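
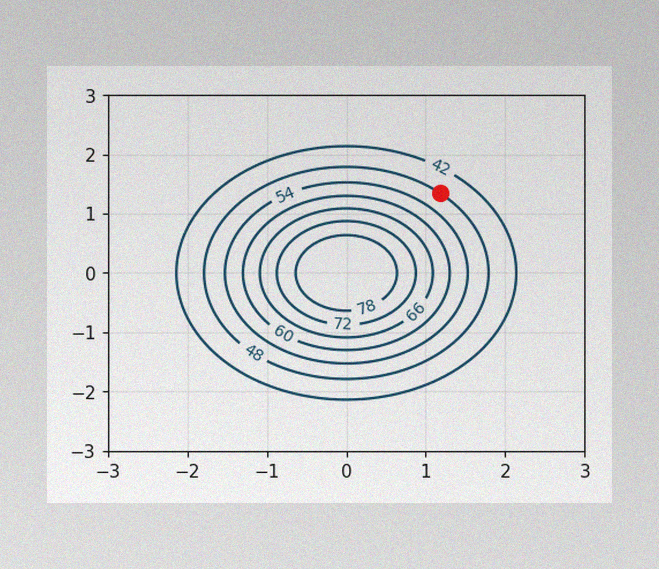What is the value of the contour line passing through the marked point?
The image has some photo noise and uneven lighting. The marked point sits on the contour labelled 48.

48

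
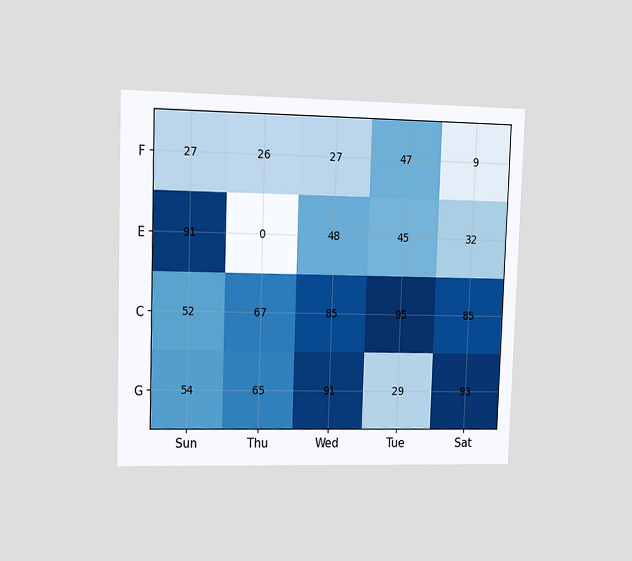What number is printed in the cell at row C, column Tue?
The chart is viewed at a slight angle. The (C, Tue) cell reads 95.

95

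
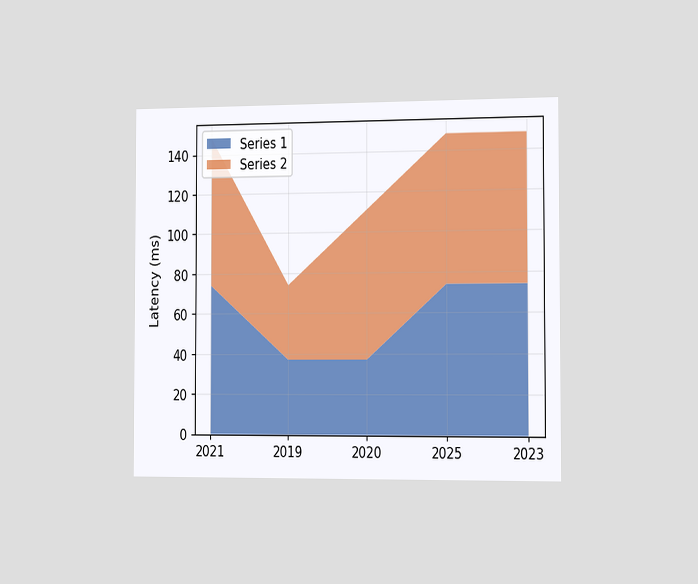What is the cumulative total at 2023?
148ms

The chart is viewed slightly from the right. The stacked total at 2023 reaches 148ms.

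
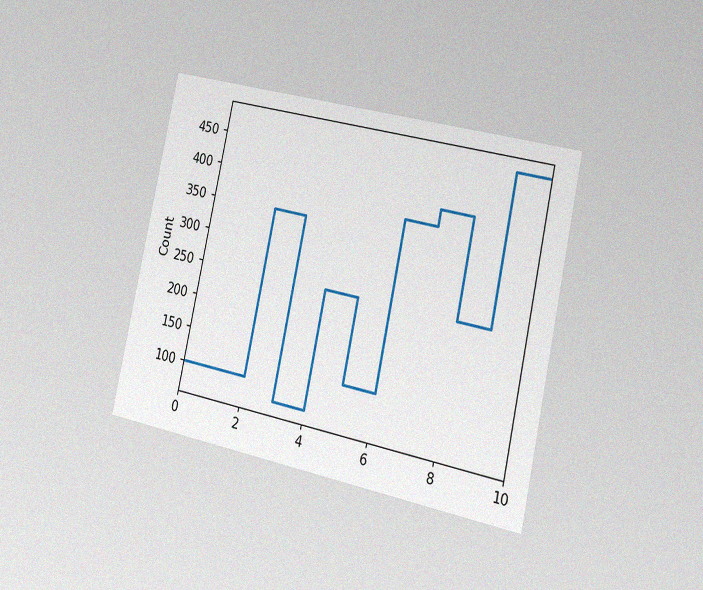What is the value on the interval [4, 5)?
250

The chart is tilted about 12° clockwise and viewed slightly from the right, with some photo noise. On [4, 5) the step sits at 250.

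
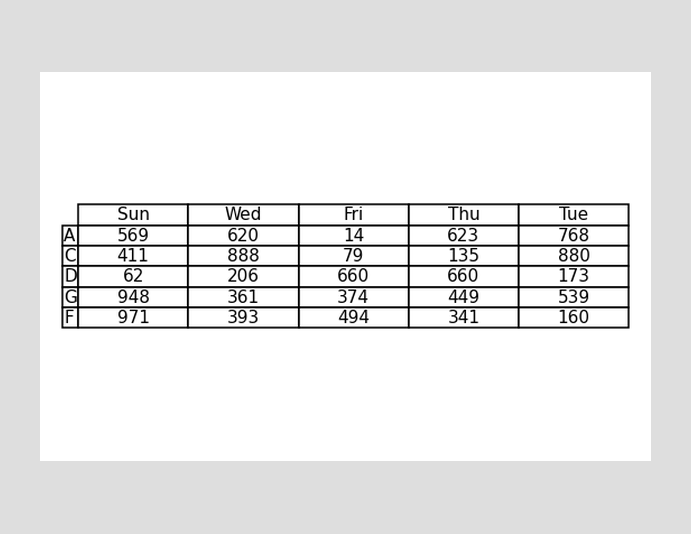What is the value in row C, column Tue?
880

The (C, Tue) cell reads 880.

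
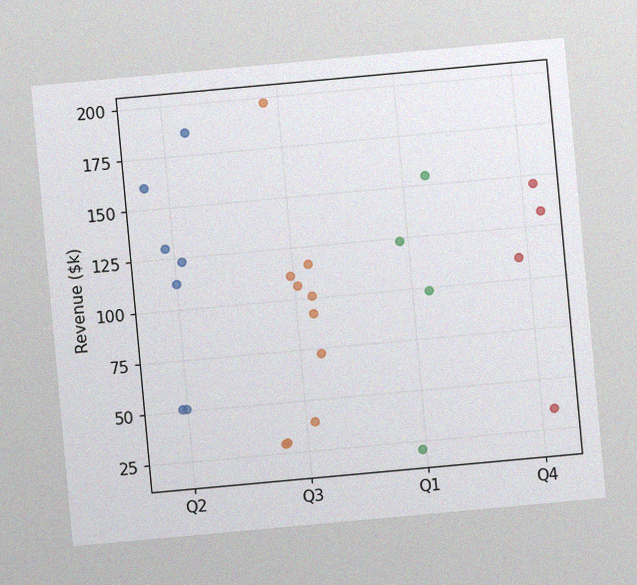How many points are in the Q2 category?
7

The chart is tilted about 5° counter-clockwise, with some photo noise. Counting the markers in the Q2 column gives 7.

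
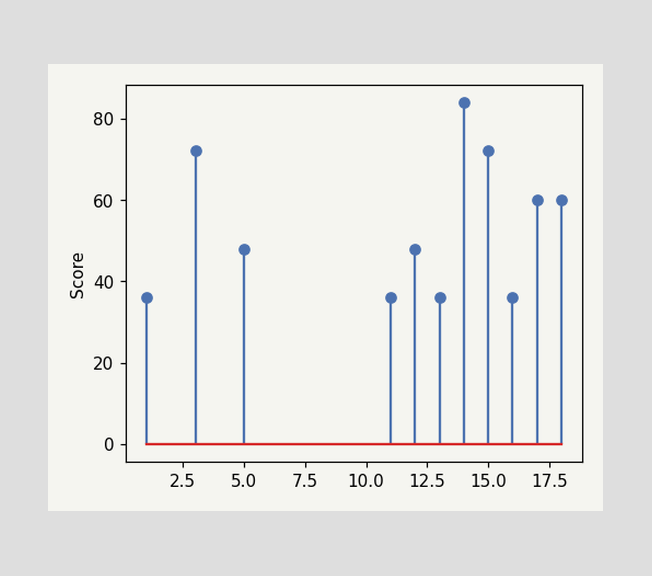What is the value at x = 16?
The stem at x=16 reaches 36.

36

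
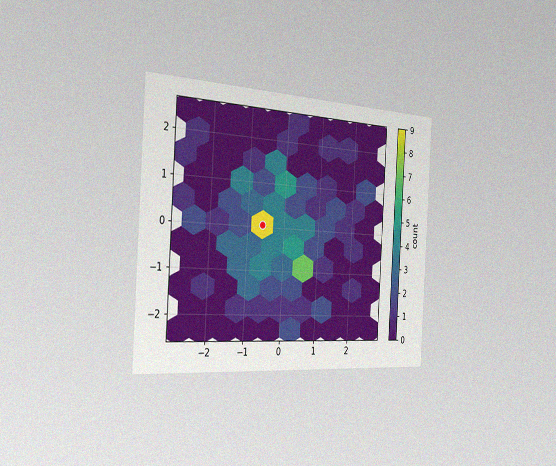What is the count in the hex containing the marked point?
The chart is tilted about 3° clockwise and viewed slightly from the left, with some photo noise. The marked hex reads 9 on the colorbar.

9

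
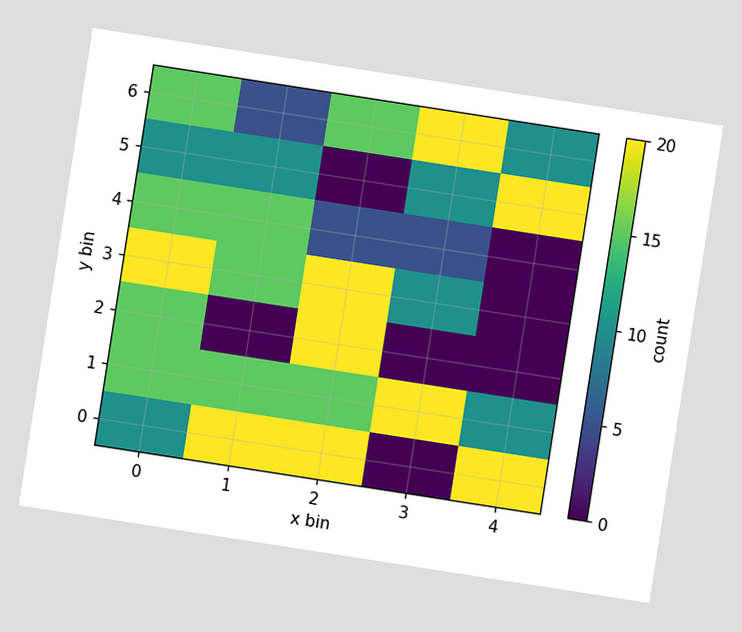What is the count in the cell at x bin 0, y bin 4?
The chart is tilted about 9° clockwise. Matching the cell (0, 4) against the colorbar gives 15.

15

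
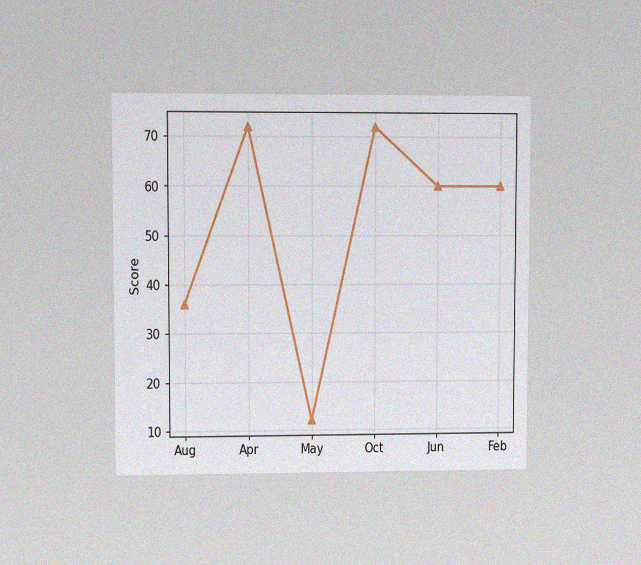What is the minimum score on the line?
The chart is viewed at a slight angle, with some photo noise. The lowest point is at May, and reading across to the y-axis gives 12.

12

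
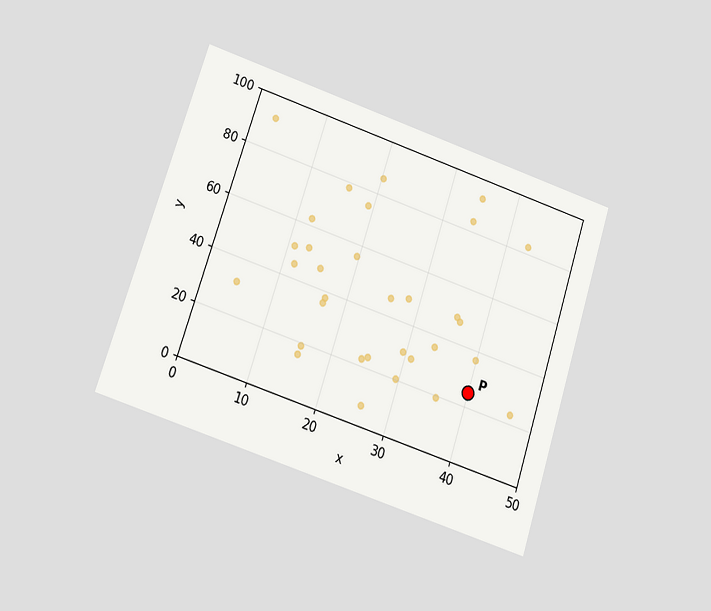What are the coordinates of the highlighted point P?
The chart is tilted about 18° clockwise and viewed at a slight angle. Following the gridlines from P to each axis, P sits at (40, 25).

(40, 25)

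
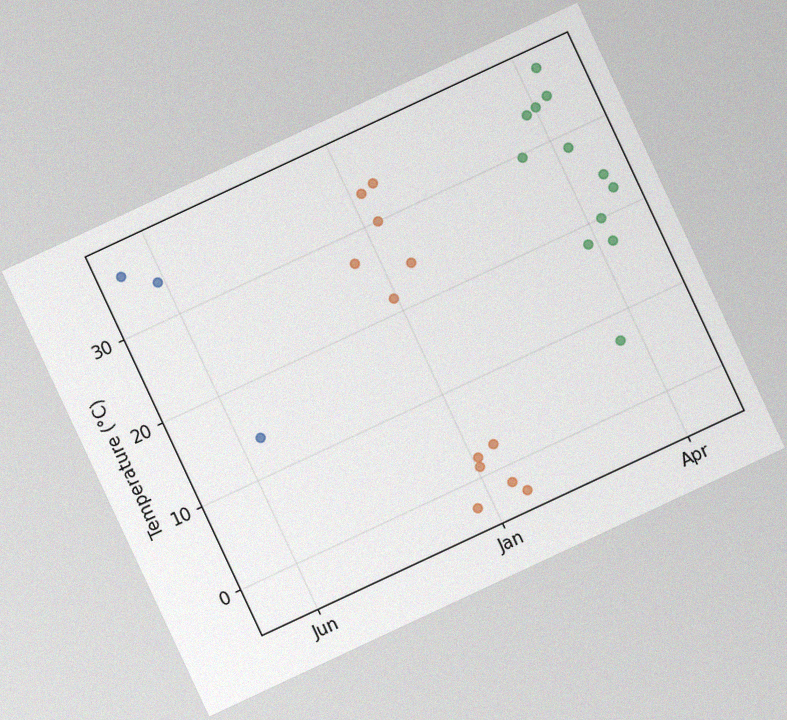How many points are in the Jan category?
The chart is tilted about 25° counter-clockwise, with some photo noise. Counting the markers in the Jan column gives 12.

12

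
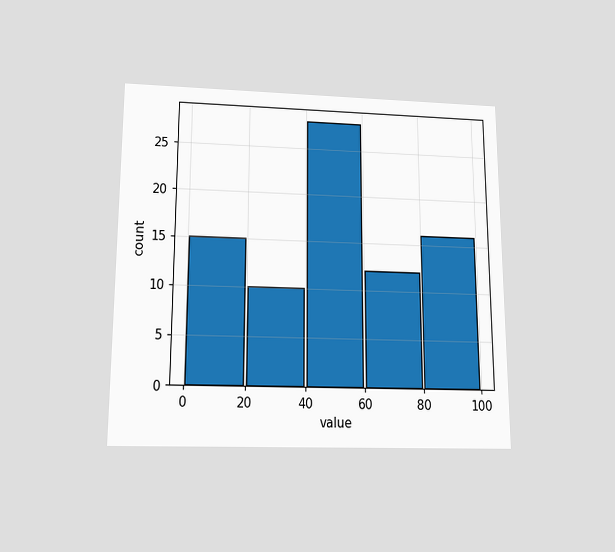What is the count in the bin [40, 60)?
28

The chart is viewed slightly from below. The [40, 60) bin has height 28.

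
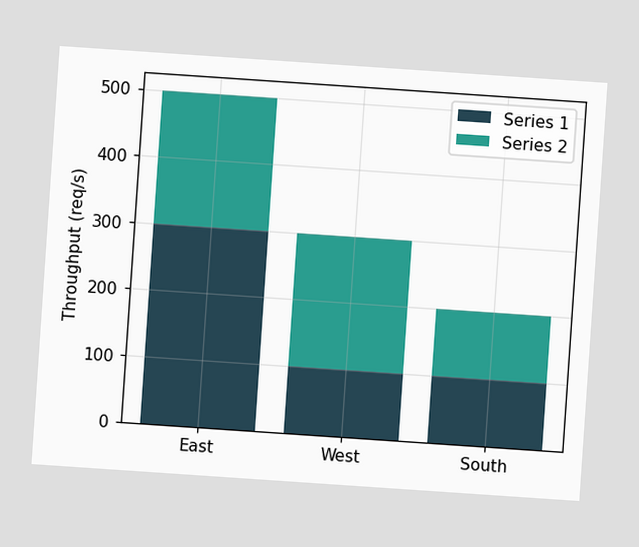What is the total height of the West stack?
300req/s

The chart is tilted about 4° clockwise. The West stack's top reaches 300req/s on the y-axis.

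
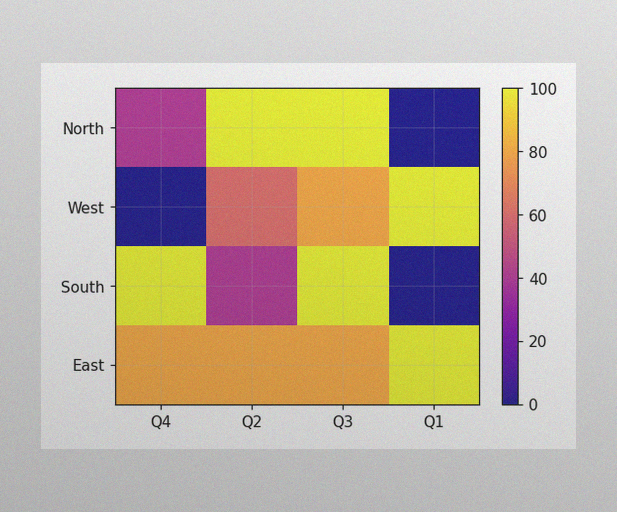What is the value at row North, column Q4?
40

The image has some photo noise and uneven lighting. Matching cell (North, Q4) against the colorbar gives 40.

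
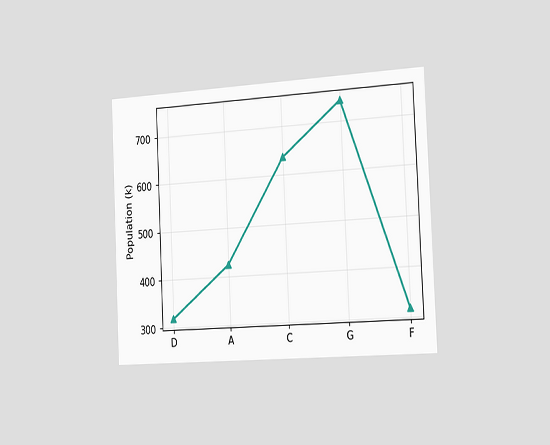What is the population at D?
The chart is tilted about 3° counter-clockwise and viewed slightly from the right. At D, the line is at 318k.

318k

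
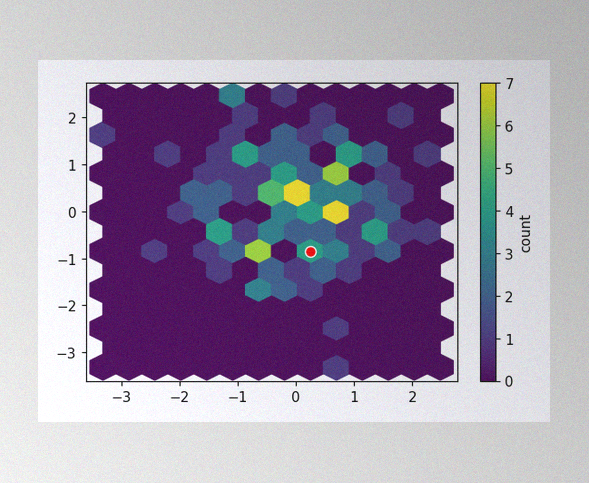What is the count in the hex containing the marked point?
4

The image has some photo noise and uneven lighting. The marked hex reads 4 on the colorbar.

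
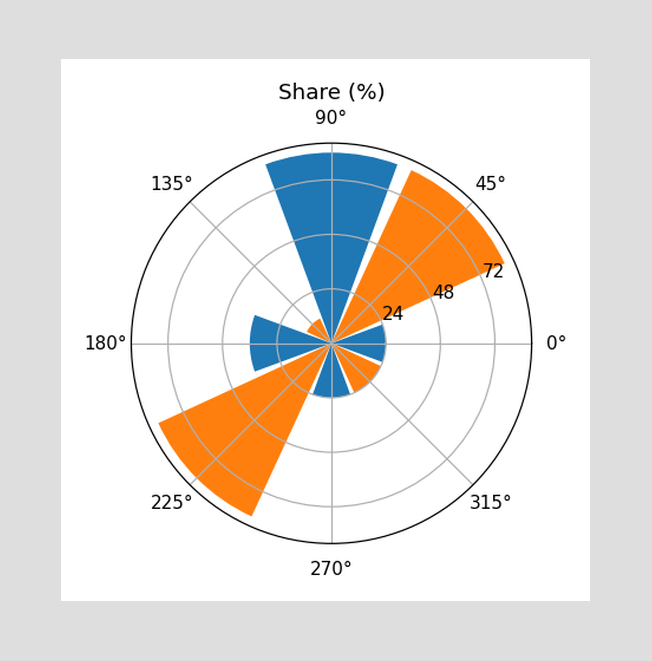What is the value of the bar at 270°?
24%

The bar at 270° reaches 24% on the radial axis.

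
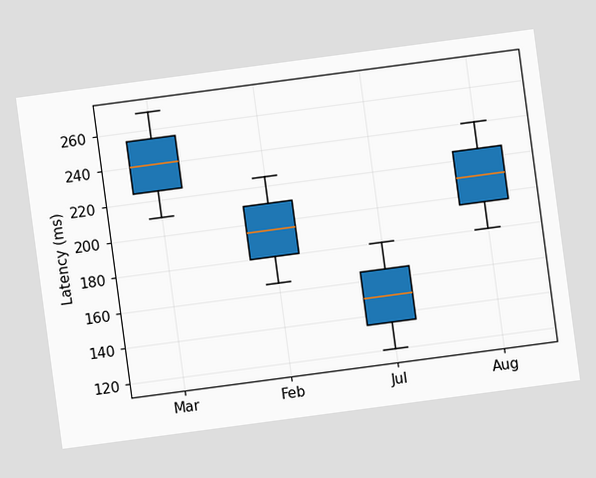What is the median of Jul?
150ms

The chart is tilted about 8° counter-clockwise. The median line in the Jul box sits at 150ms.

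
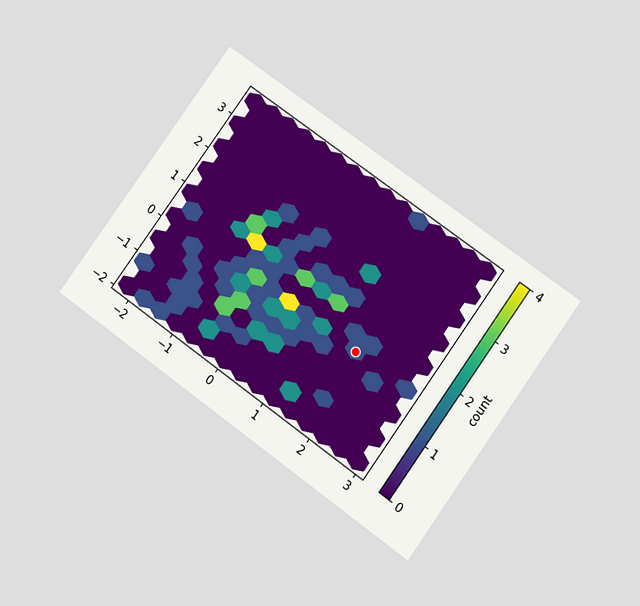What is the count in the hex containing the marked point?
The chart is tilted about 36° clockwise and viewed slightly from below. The marked hex reads 1 on the colorbar.

1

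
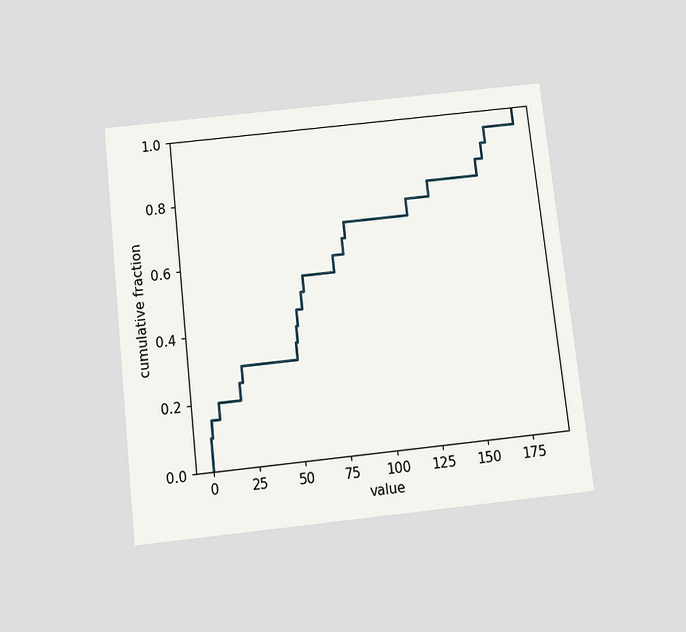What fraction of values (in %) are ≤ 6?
The chart is tilted about 6° counter-clockwise and viewed slightly from below. At x=6 the ECDF step is at 20%.

20%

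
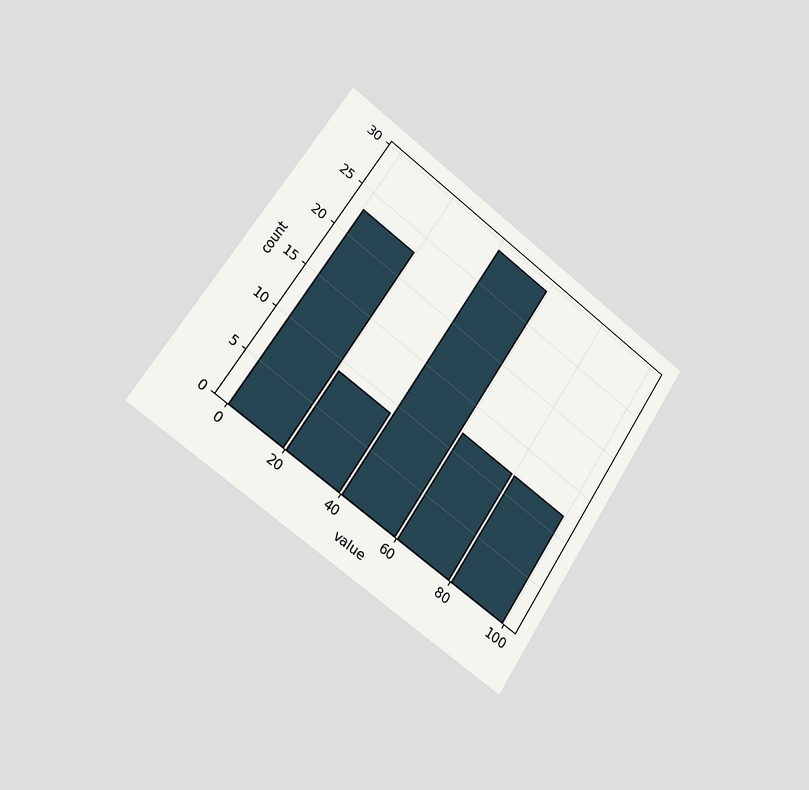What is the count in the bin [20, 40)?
9

The chart is tilted about 33° clockwise and viewed slightly from the left. The [20, 40) bin has height 9.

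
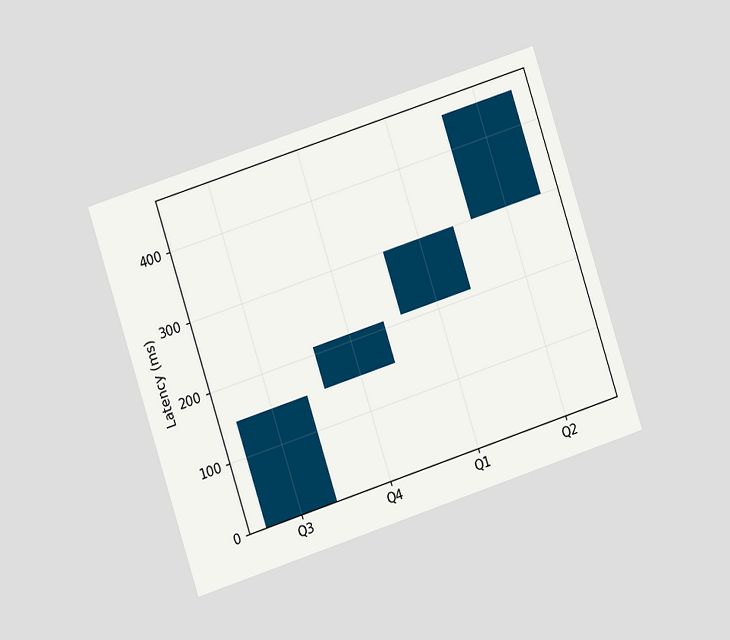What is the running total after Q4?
The chart is tilted about 18° counter-clockwise and viewed at a slight angle. After Q4 the running total reaches 210ms.

210ms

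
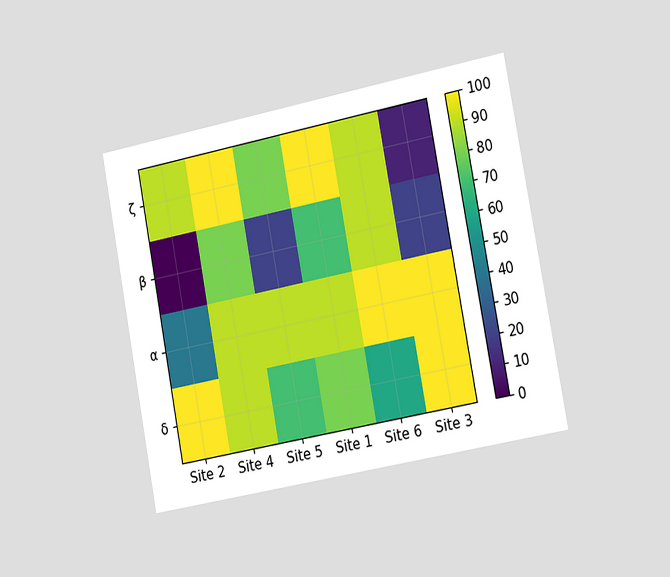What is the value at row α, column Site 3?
100

The chart is tilted about 11° counter-clockwise and viewed slightly from the right. Matching cell (α, Site 3) against the colorbar gives 100.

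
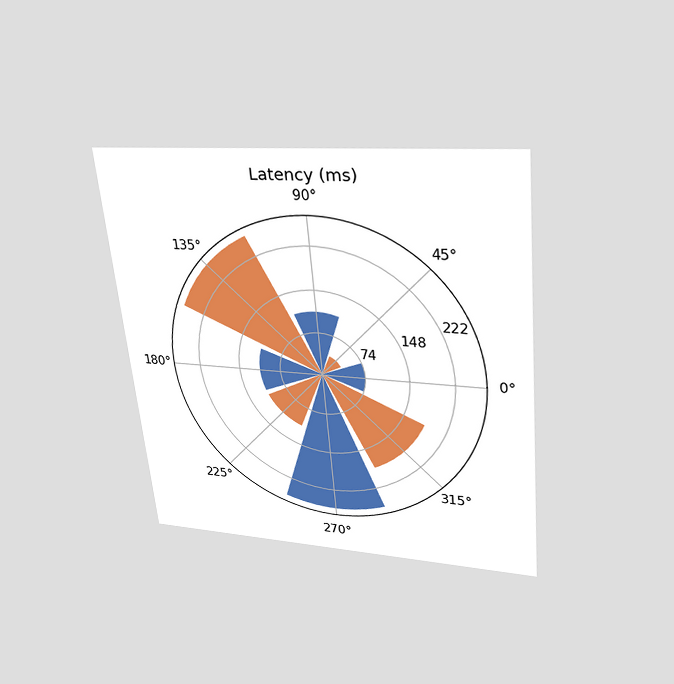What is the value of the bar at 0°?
74ms

The chart is tilted about 6° counter-clockwise and viewed slightly from above. The bar at 0° reaches 74ms on the radial axis.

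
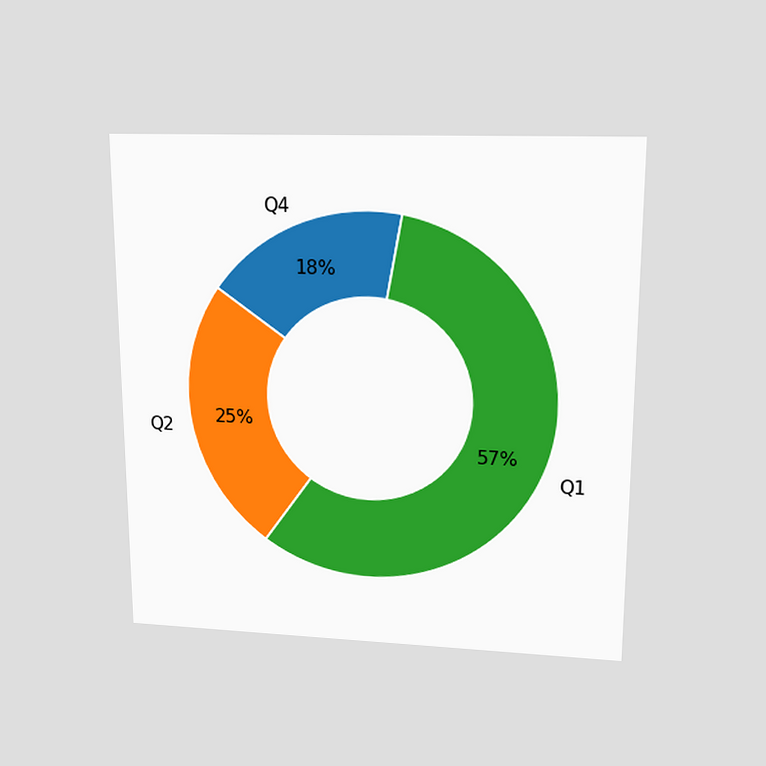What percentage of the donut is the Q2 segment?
The chart is viewed slightly from above. The Q2 segment takes up 25% of the ring.

25%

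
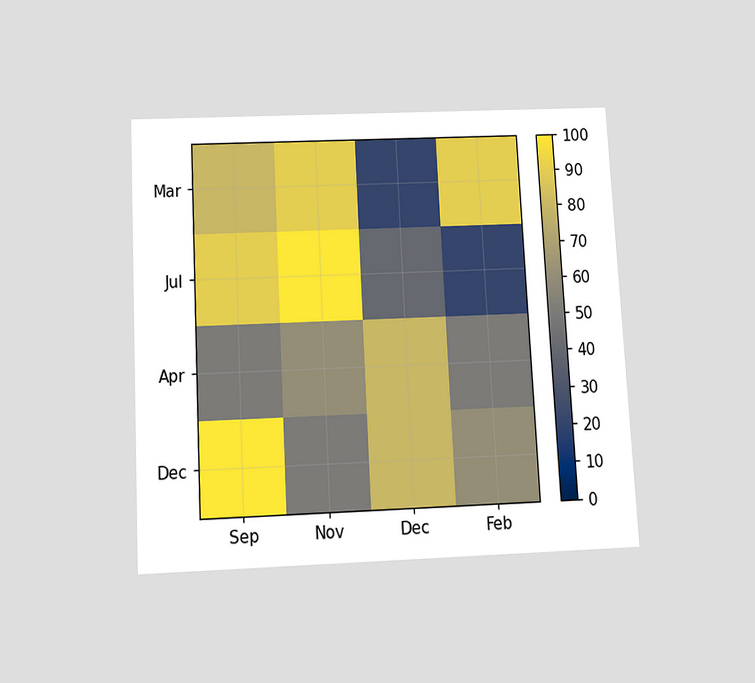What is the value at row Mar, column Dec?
20

The chart is tilted about 3° counter-clockwise and viewed slightly from below. Matching cell (Mar, Dec) against the colorbar gives 20.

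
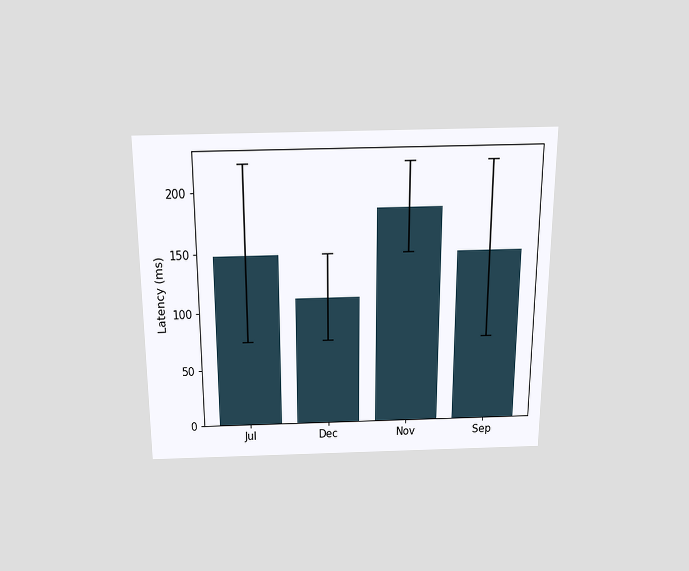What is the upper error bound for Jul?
The chart is viewed slightly from above. The Jul bar's upper whisker reaches 222ms.

222ms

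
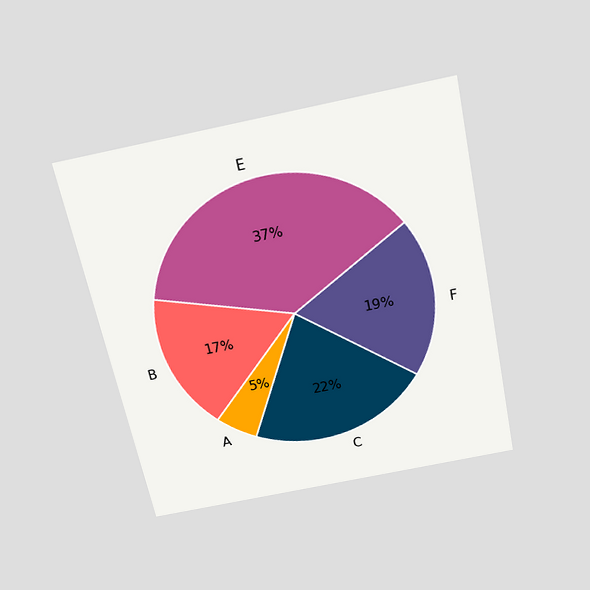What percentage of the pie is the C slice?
22%

The chart is tilted about 12° counter-clockwise and viewed slightly from above. The C slice takes up 22% of the pie.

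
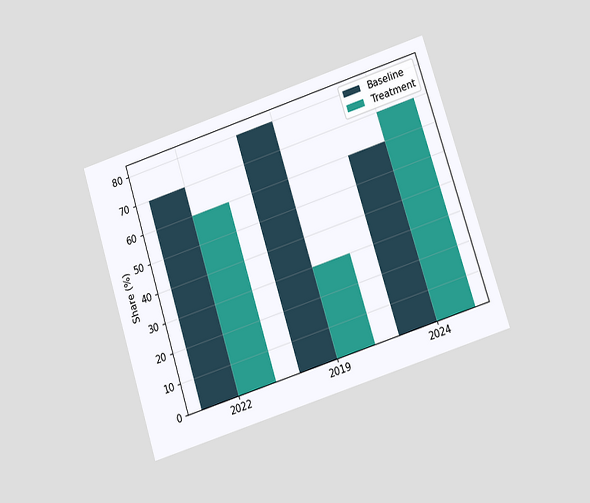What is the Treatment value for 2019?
30%

The chart is tilted about 18° counter-clockwise and viewed at a slight angle. The Treatment bar at 2019 reaches 30% on the y-axis.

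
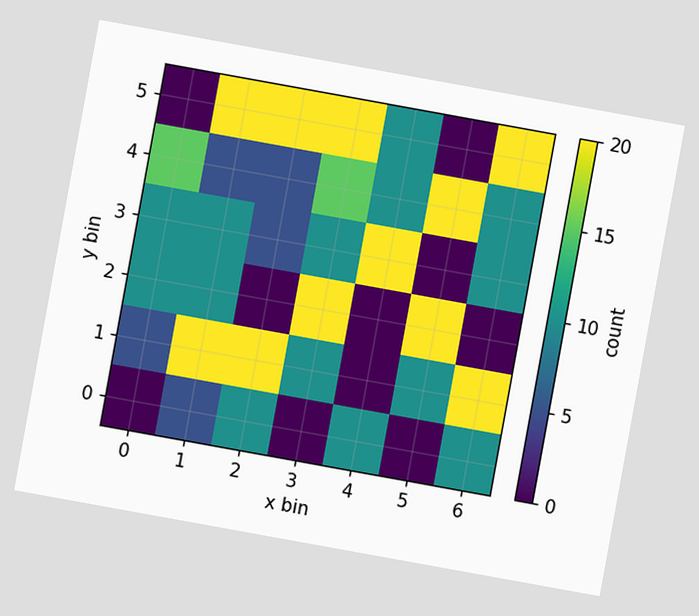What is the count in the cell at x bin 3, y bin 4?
15

The chart is tilted about 10° clockwise. Matching the cell (3, 4) against the colorbar gives 15.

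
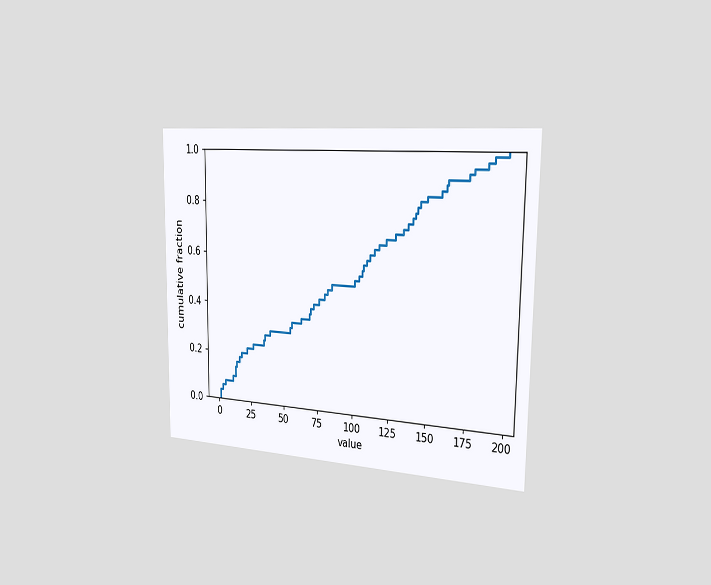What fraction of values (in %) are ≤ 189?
98%

The chart is viewed slightly from the right. At x=189 the ECDF step is at 98%.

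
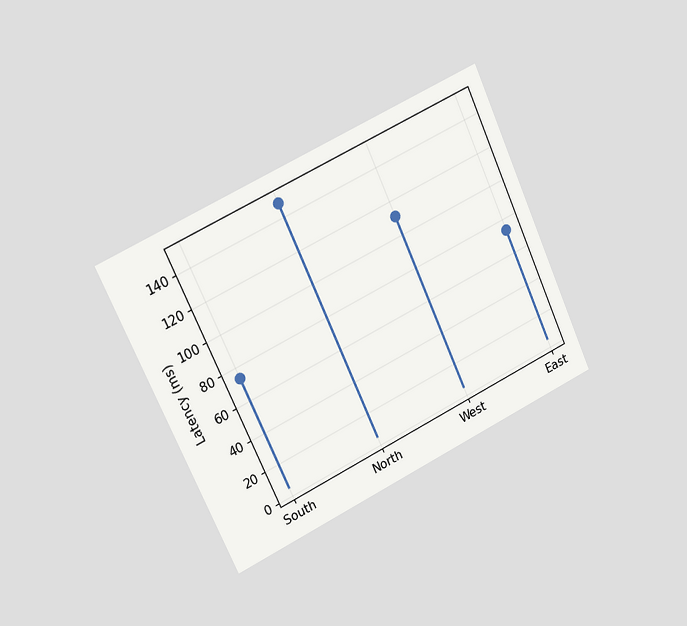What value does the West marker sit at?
111ms

The chart is tilted about 25° counter-clockwise and viewed slightly from the left. The West marker sits at 111ms.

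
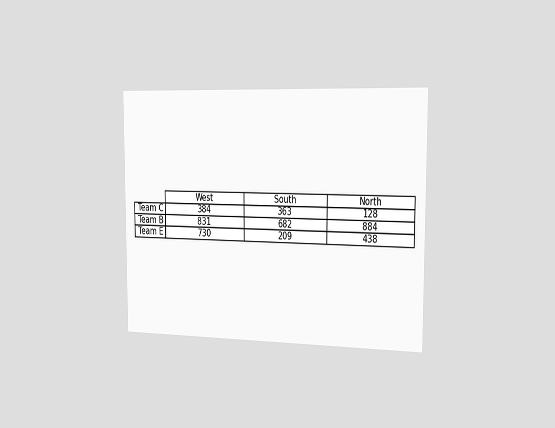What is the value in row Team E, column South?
209

The chart is viewed slightly from the right. The (Team E, South) cell reads 209.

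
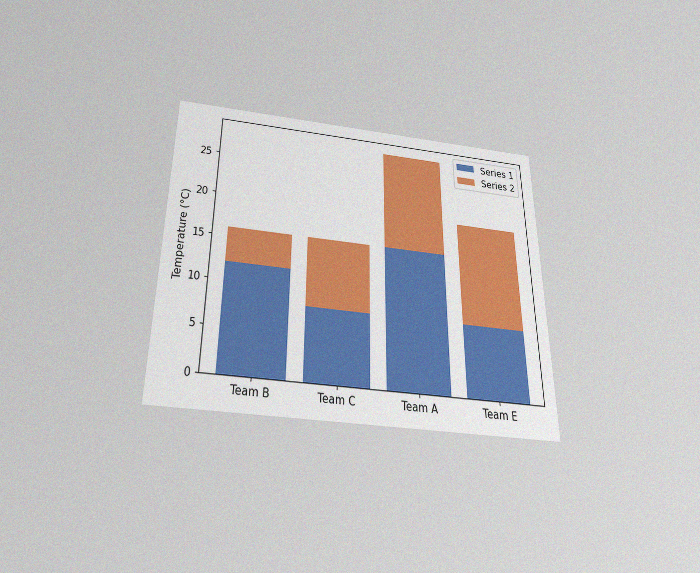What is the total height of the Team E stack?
20°C

The chart is viewed slightly from below, with some photo noise. The Team E stack's top reaches 20°C on the y-axis.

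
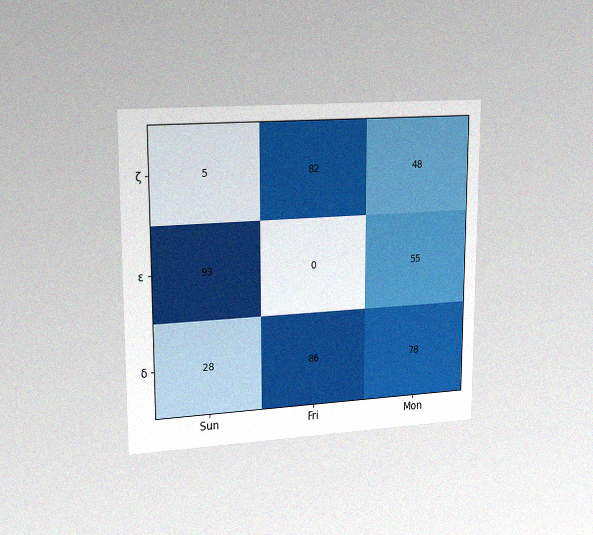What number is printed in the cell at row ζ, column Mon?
The chart is viewed slightly from the left, with some photo noise. The (ζ, Mon) cell reads 48.

48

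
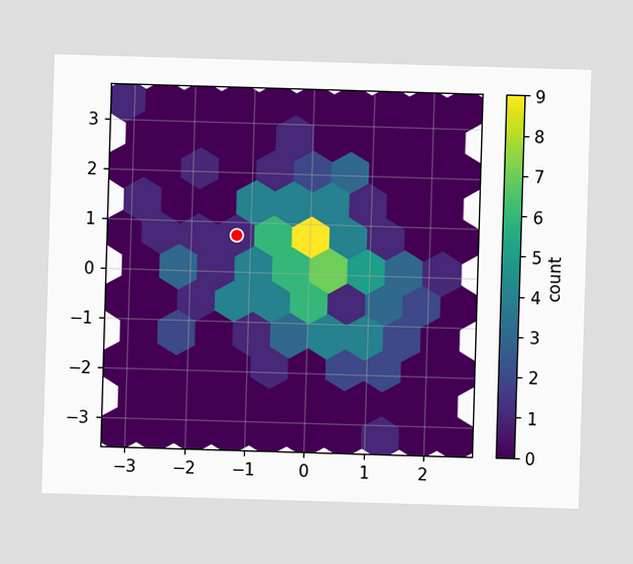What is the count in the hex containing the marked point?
The marked hex reads 1 on the colorbar.

1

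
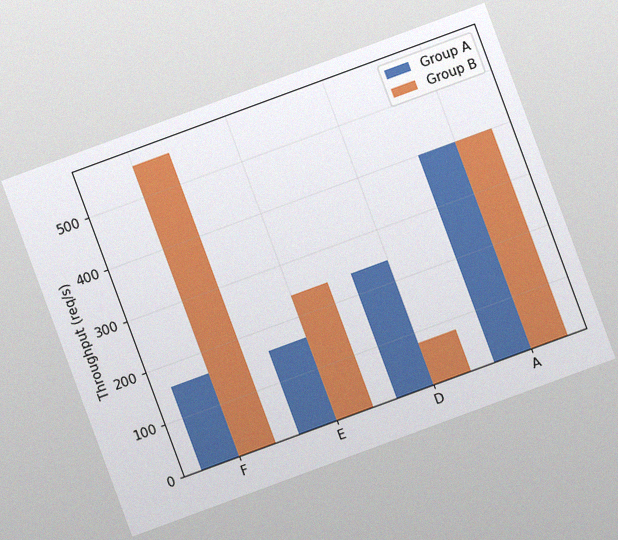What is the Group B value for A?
400req/s

The chart is tilted about 20° counter-clockwise, with some photo noise. The Group B bar at A reaches 400req/s on the y-axis.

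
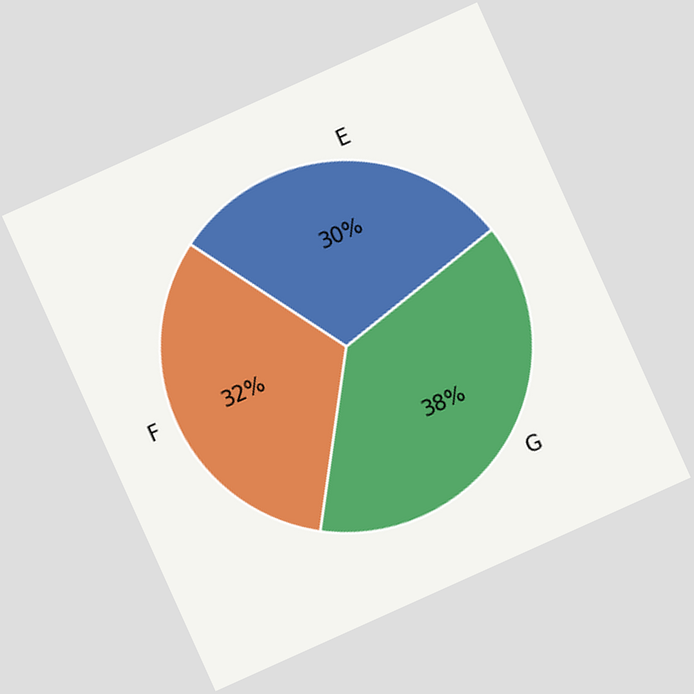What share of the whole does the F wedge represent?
The chart is tilted about 24° counter-clockwise. The F slice takes up 32% of the pie.

32%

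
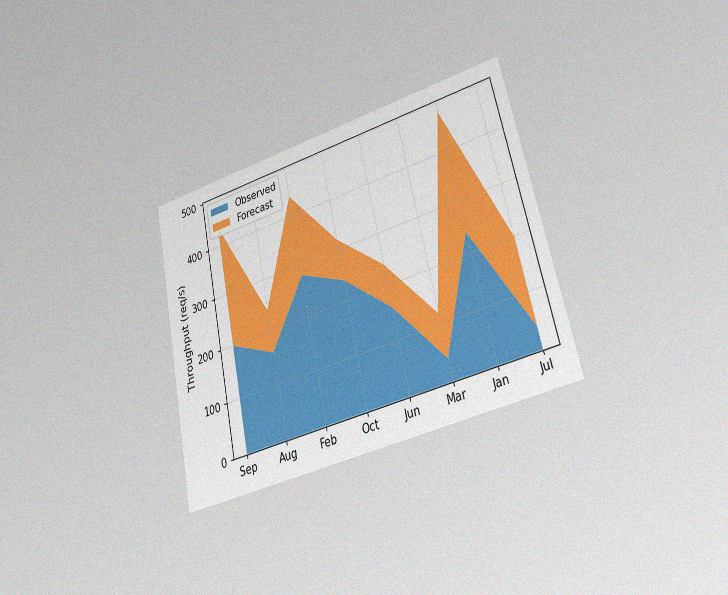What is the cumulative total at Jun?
240req/s

The chart is tilted about 12° counter-clockwise and viewed at a slight angle, with some photo noise. The stacked total at Jun reaches 240req/s.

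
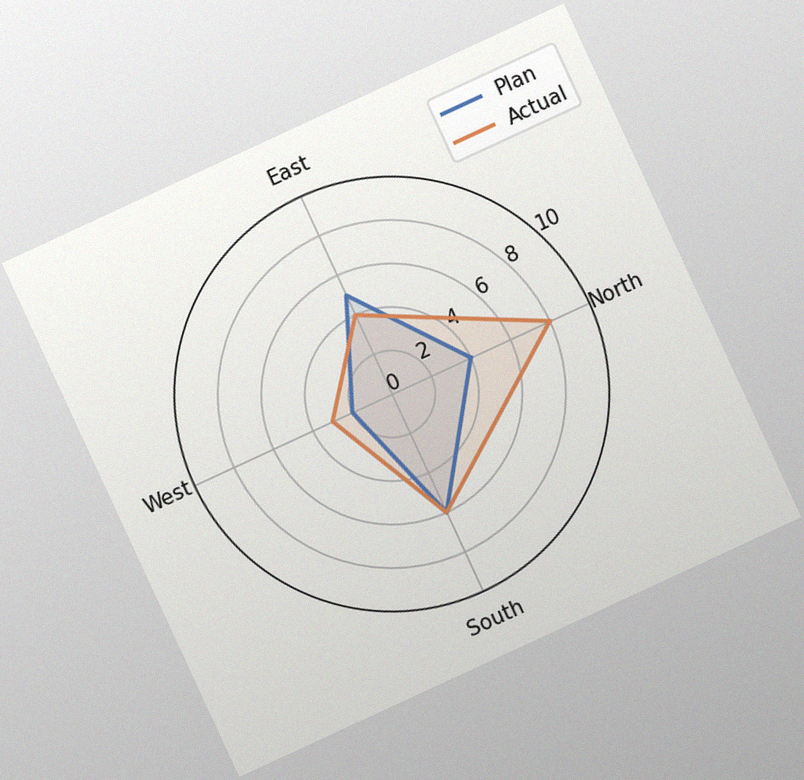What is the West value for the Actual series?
The chart is tilted about 25° counter-clockwise, with some photo noise. On the West axis, Actual reaches 3.

3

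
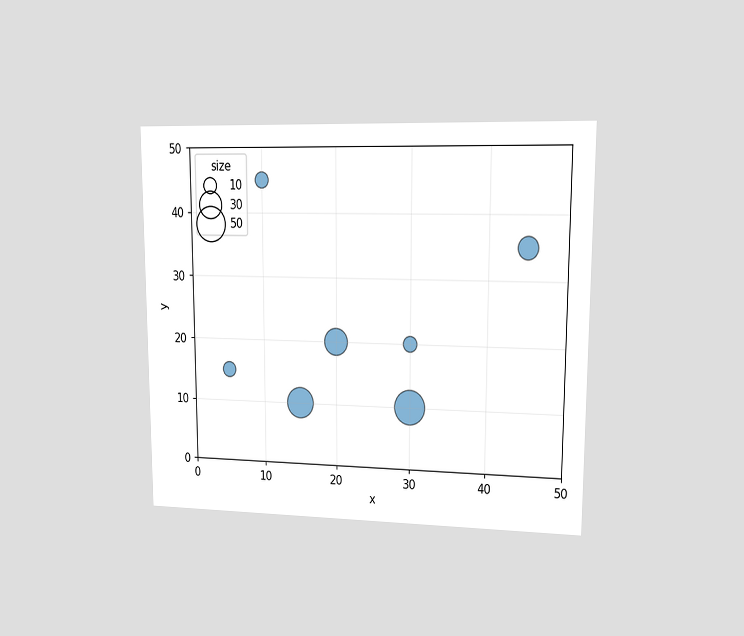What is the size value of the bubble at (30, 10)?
50

The chart is viewed at a slight angle. Matching the bubble at (30, 10) against the size legend gives 50.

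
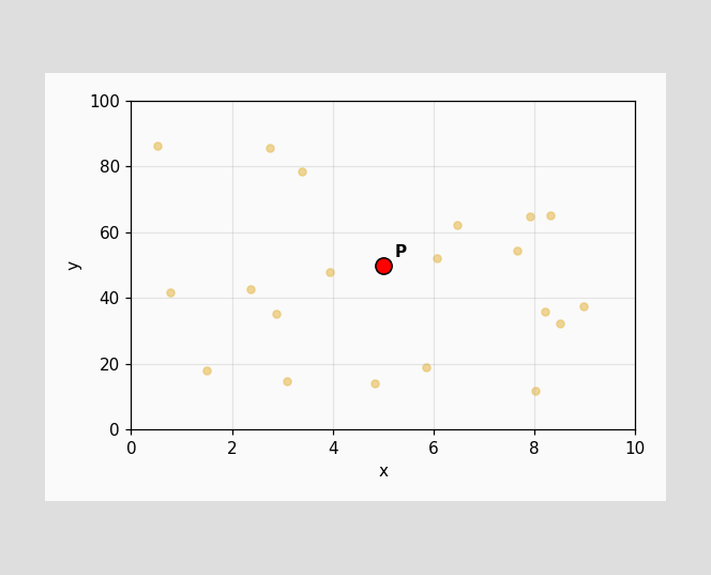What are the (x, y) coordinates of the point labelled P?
(5, 50)

Following the gridlines from P to each axis, P sits at (5, 50).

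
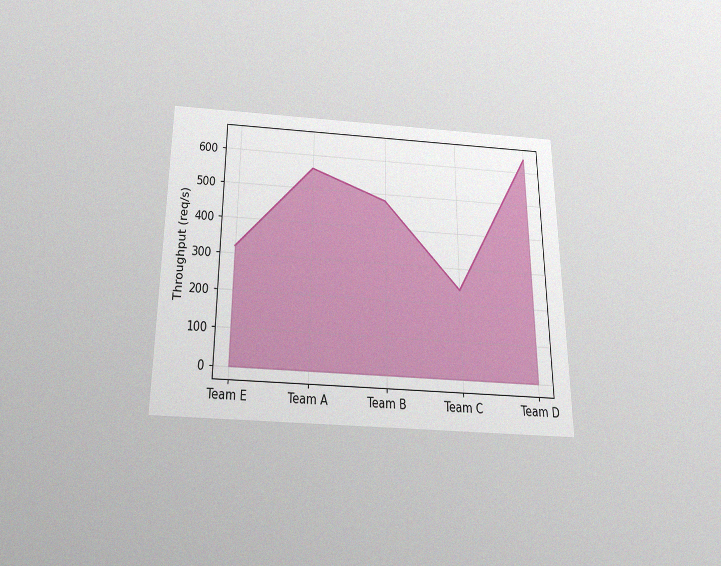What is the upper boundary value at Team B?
The chart is viewed slightly from below, with some photo noise. At Team B the upper boundary is at 480req/s.

480req/s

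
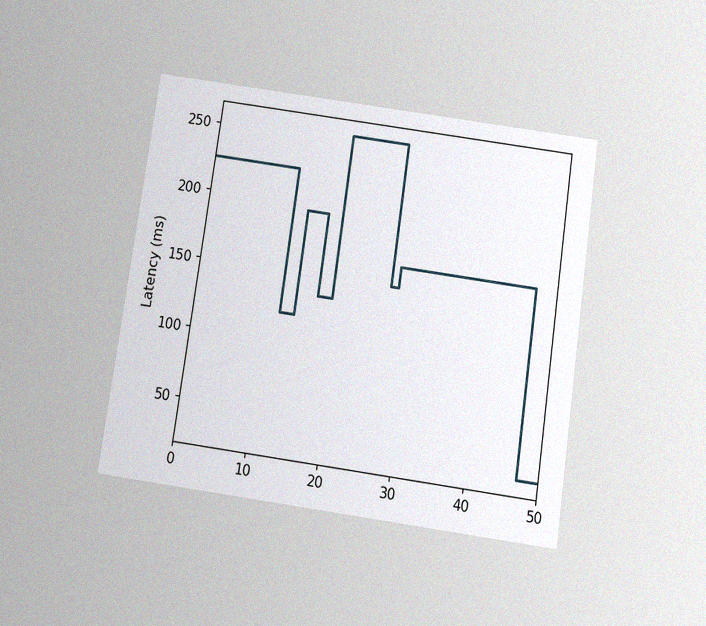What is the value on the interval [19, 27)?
255ms

The chart is tilted about 8° clockwise and viewed slightly from below, with some photo noise. On [19, 27) the step sits at 255ms.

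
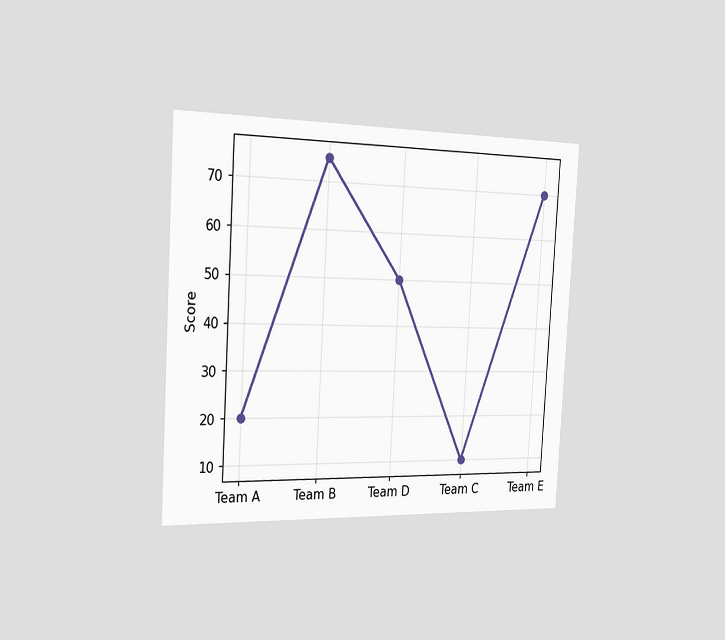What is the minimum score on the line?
10

The chart is tilted about 3° clockwise and viewed slightly from the left. The lowest point is at Team C, and reading across to the y-axis gives 10.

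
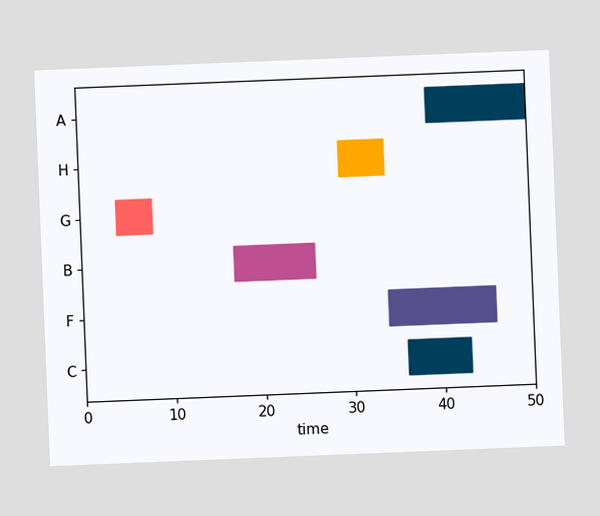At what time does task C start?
36

The chart is tilted about 2° counter-clockwise. The C bar begins at t=36.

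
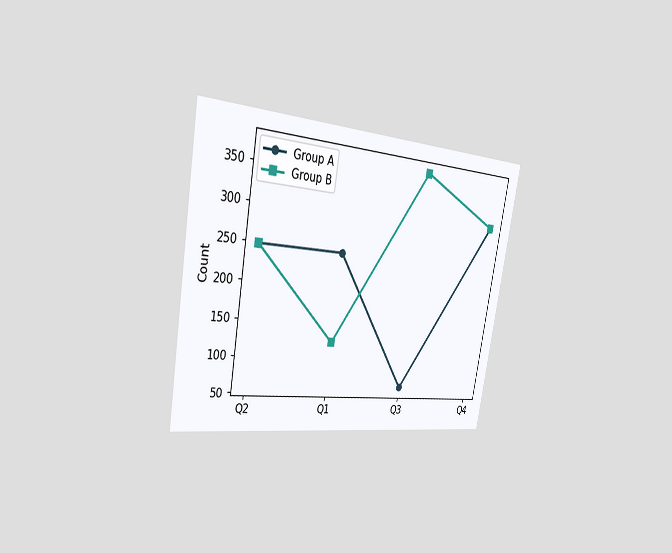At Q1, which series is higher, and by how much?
The chart is tilted about 10° clockwise and viewed slightly from the left. At Q1, Group A sits above the other line by 124.

Group A, by 124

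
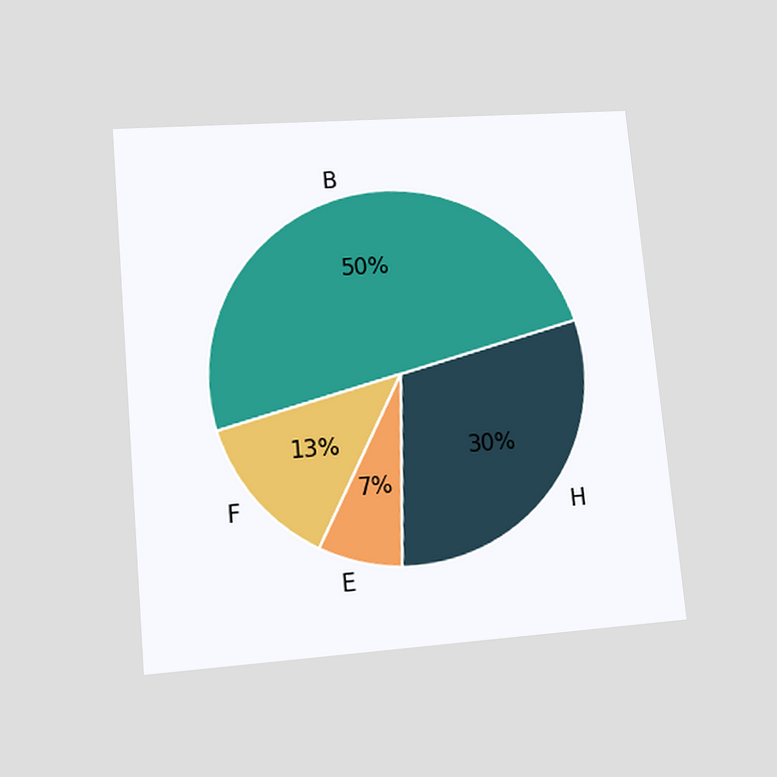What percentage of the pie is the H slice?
30%

The chart is tilted about 5° counter-clockwise and viewed at a slight angle. The H slice takes up 30% of the pie.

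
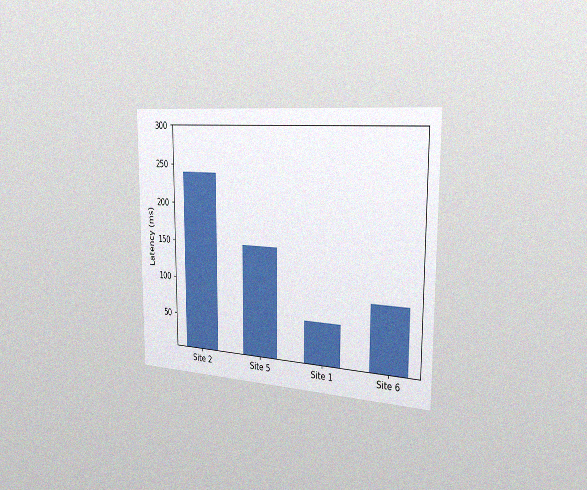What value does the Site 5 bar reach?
The chart is viewed slightly from the right, with some photo noise. Reading along the chart's y-axis, the Site 5 bar reaches 150ms.

150ms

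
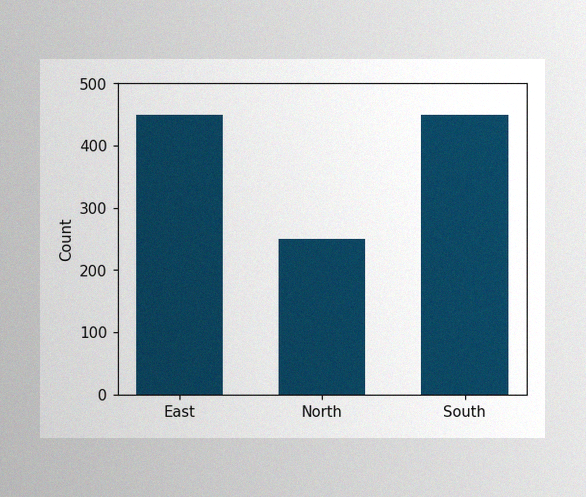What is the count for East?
The image has some photo noise and uneven lighting. Reading along the chart's y-axis, the East bar reaches 450.

450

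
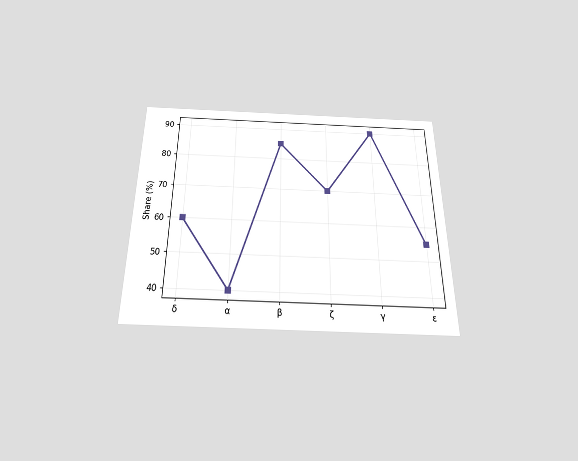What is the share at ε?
55%

The chart is viewed slightly from below. At ε, the line is at 55%.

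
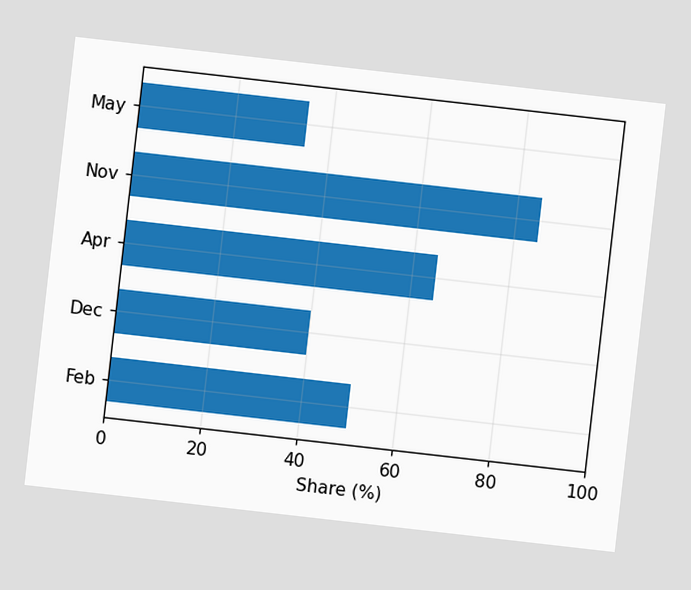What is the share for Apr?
The chart is tilted about 6° clockwise. Reading along the chart's x-axis, the Apr bar reaches 65%.

65%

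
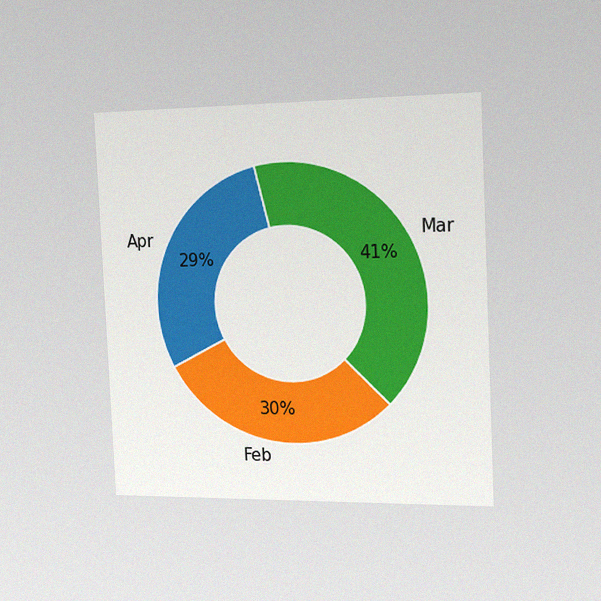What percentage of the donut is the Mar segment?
The chart is tilted about 3° counter-clockwise and viewed slightly from the right, with some photo noise. The Mar segment takes up 41% of the ring.

41%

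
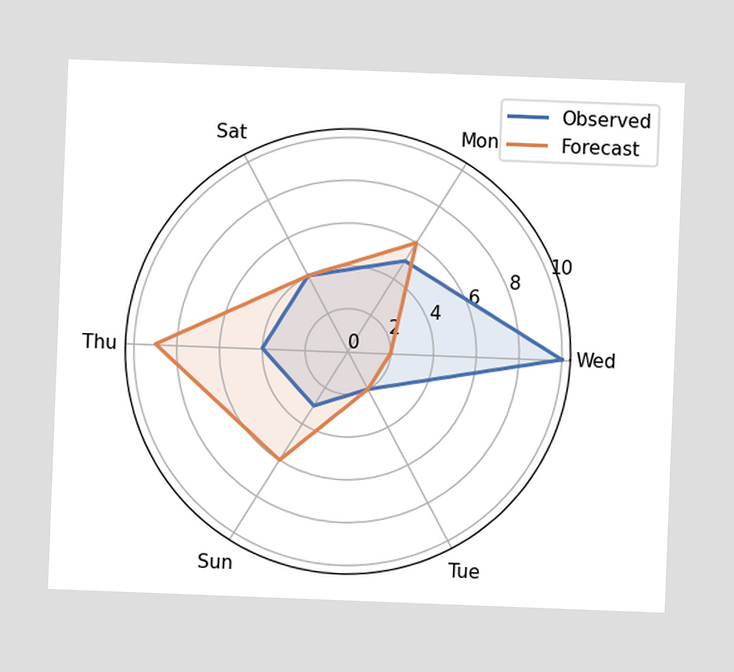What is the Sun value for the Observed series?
The chart is tilted about 2° clockwise. On the Sun axis, Observed reaches 3.

3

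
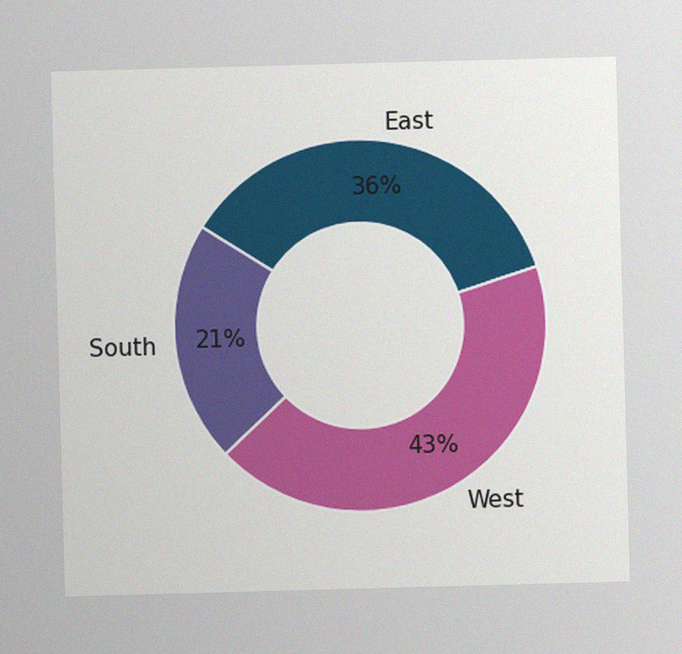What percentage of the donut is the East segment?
The image has some photo noise and uneven lighting. The East segment takes up 36% of the ring.

36%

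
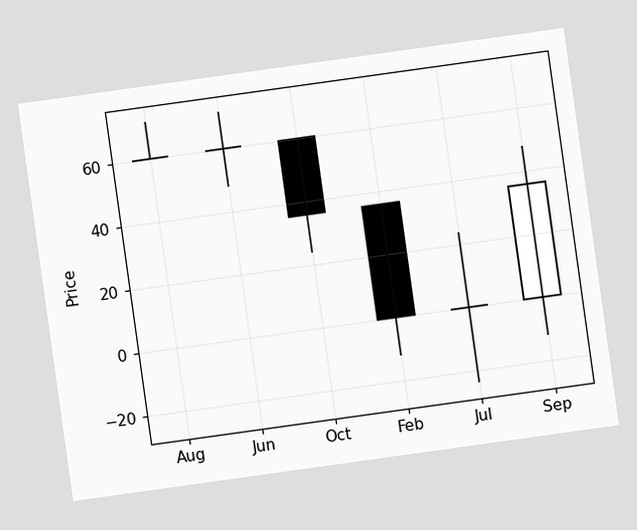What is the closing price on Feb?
The chart is tilted about 8° counter-clockwise. The Feb candle closes at 0.

0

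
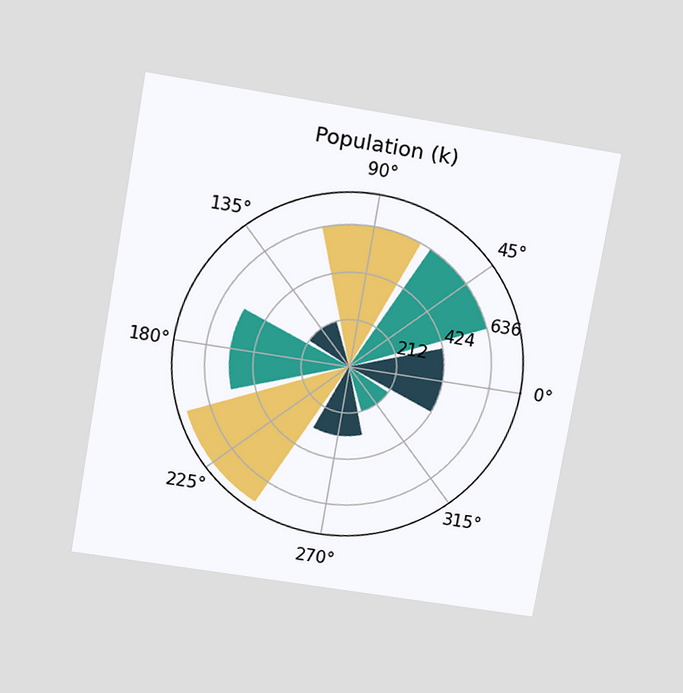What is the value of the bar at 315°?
212k

The chart is tilted about 10° clockwise and viewed slightly from above. The bar at 315° reaches 212k on the radial axis.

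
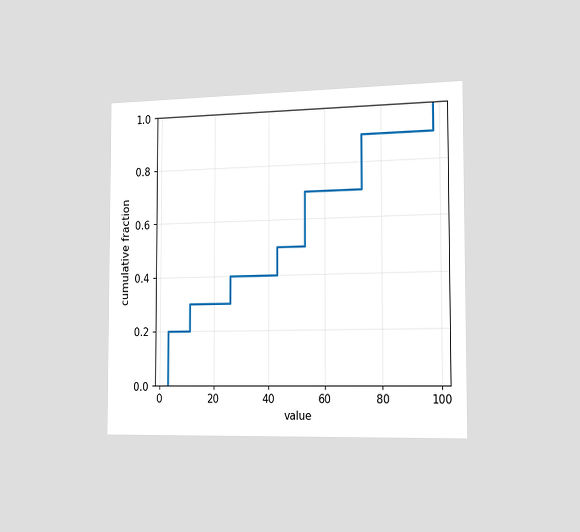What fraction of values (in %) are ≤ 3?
20%

The chart is viewed slightly from the right. At x=3 the ECDF step is at 20%.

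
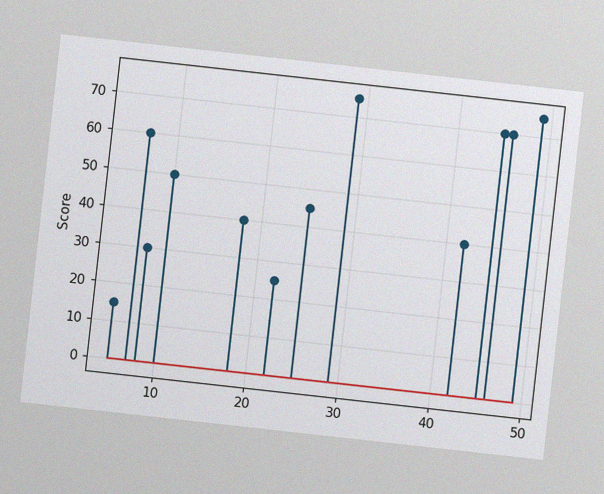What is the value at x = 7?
The chart is tilted about 6° clockwise, with some photo noise. The stem at x=7 reaches 60.

60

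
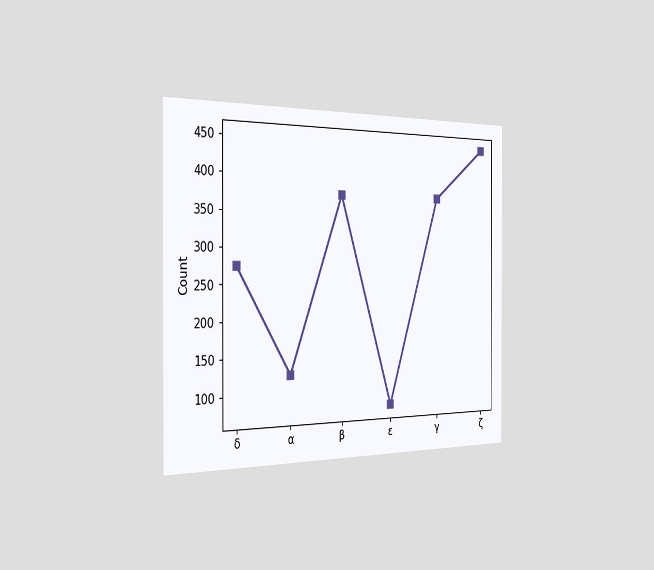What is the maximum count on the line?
450

The chart is viewed slightly from the left. The highest point is at ζ, and reading across to the y-axis gives 450.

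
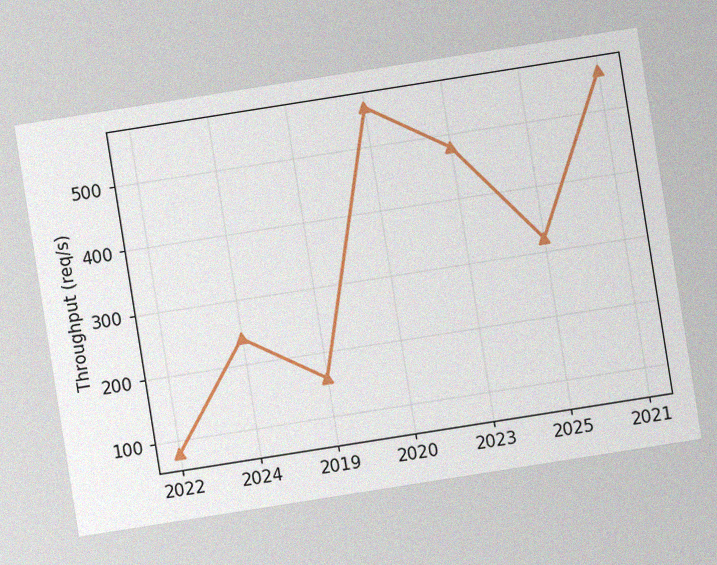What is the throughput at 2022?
The chart is tilted about 9° counter-clockwise, with some photo noise. At 2022, the line is at 80req/s.

80req/s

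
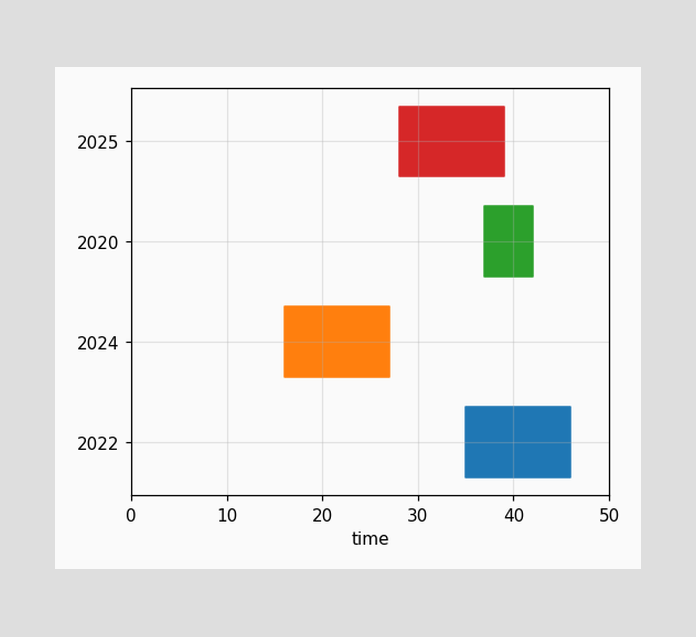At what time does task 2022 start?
35

The 2022 bar begins at t=35.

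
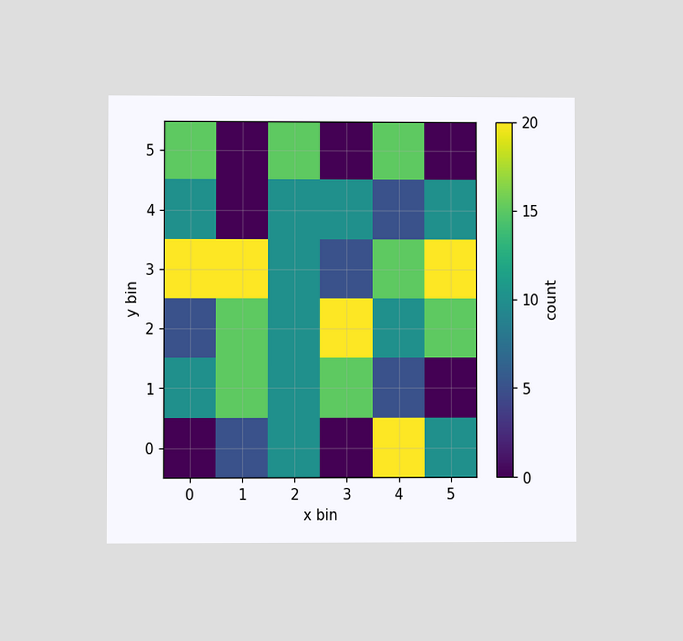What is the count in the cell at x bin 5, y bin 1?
0

The chart is viewed at a slight angle. Matching the cell (5, 1) against the colorbar gives 0.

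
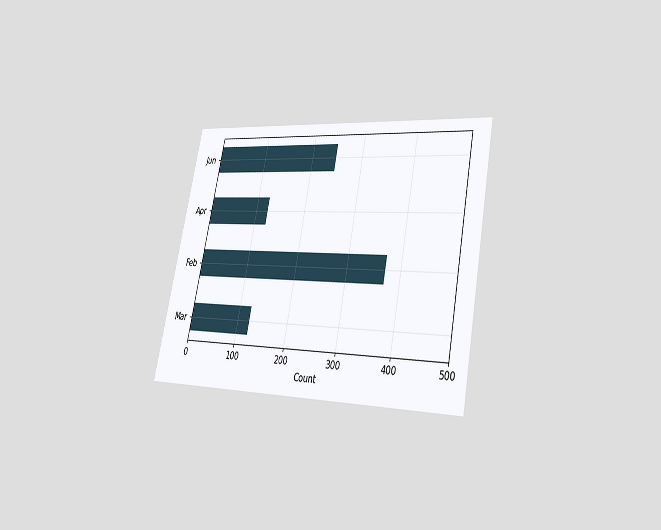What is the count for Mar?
The chart is tilted about 11° clockwise and viewed slightly from the right. Reading along the chart's x-axis, the Mar bar reaches 124.

124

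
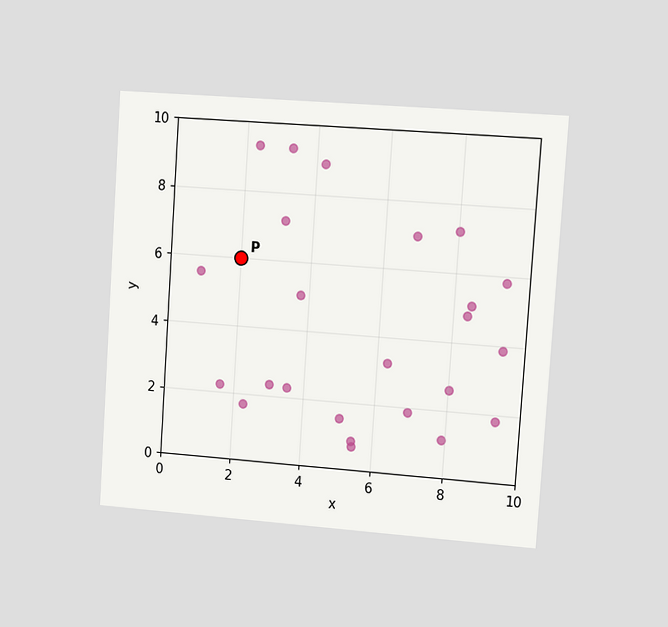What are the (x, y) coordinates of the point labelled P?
The chart is tilted about 4° clockwise and viewed at a slight angle. Following the gridlines from P to each axis, P sits at (2, 6).

(2, 6)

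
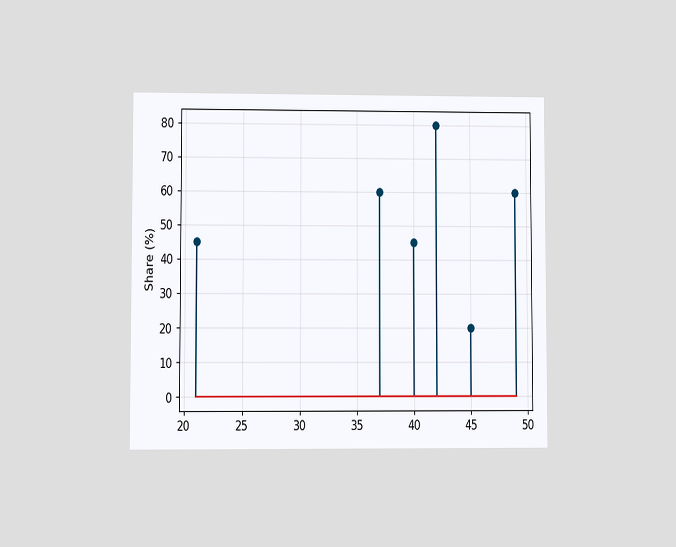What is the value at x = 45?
20%

The chart is viewed at a slight angle. The stem at x=45 reaches 20%.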